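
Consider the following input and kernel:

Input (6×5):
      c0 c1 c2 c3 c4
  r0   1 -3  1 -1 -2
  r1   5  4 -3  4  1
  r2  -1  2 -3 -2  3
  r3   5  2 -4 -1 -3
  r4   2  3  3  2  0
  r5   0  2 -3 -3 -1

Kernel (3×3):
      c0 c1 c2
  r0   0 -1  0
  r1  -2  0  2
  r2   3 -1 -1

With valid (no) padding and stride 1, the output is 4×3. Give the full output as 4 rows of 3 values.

-15 10 -1
9 6 0
-20 1 11
1 14 -10

Output[0,0]: The receptive field on the input at this output position is [1 -3 1 / 5 4 -3 / -1 2 -3]. Elementwise product with the kernel and sum: -3·-1 + 5·-2 + -3·2 + -1·3 + 2·-1 + -3·-1.
Output[0,1]: The receptive field on the input at this output position is [-3 1 -1 / 4 -3 4 / 2 -3 -2]. Elementwise product with the kernel and sum: 1·-1 + 4·-2 + 4·2 + 2·3 + -3·-1 + -2·-1.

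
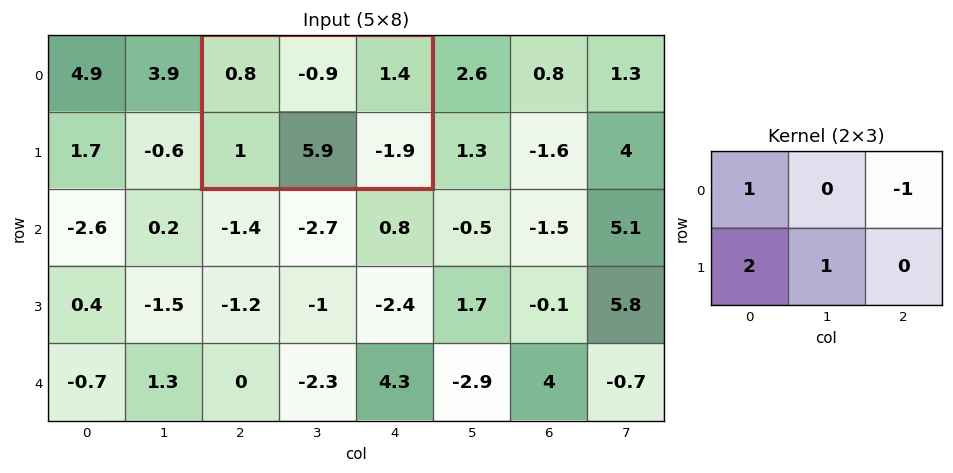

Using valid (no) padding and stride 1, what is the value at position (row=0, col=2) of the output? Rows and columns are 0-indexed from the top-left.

The receptive field on the input at this output position is [0.8 -0.9 1.4 / 1 5.9 -1.9]. Elementwise product with the kernel and sum: 0.8·1 + 1.4·-1 + 1·2 + 5.9·1.

7.3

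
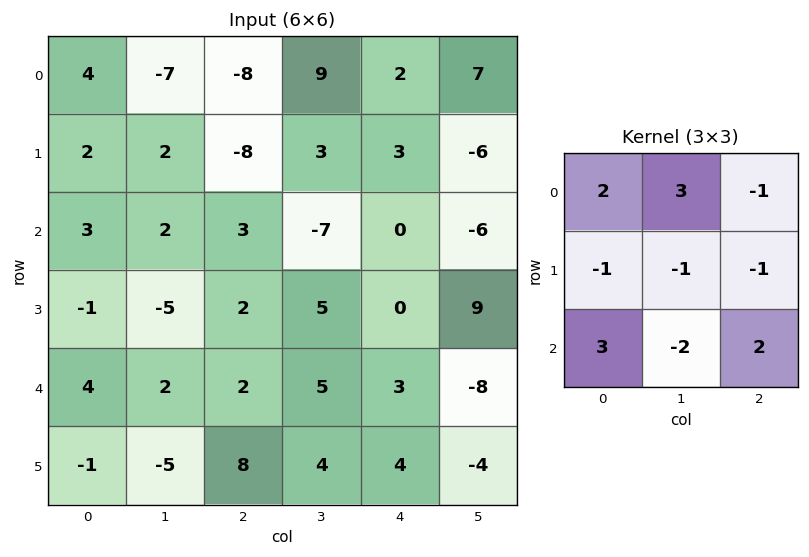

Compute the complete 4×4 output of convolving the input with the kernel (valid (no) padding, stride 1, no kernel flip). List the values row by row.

10 -58 34 -16
21 -30 -10 67
25 30 -20 -29
-4 -41 33 -3

Output[0,0]: The receptive field on the input at this output position is [4 -7 -8 / 2 2 -8 / 3 2 3]. Elementwise product with the kernel and sum: 4·2 + -7·3 + -8·-1 + 2·-1 + 2·-1 + -8·-1 + 3·3 + 2·-2 + 3·2.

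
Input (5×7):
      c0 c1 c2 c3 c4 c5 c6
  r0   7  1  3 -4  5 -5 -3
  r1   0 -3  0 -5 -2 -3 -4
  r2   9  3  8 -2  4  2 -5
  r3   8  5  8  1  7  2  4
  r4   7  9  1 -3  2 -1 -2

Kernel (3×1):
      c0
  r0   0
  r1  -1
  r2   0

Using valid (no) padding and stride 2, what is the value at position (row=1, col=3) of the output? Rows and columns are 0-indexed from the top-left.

The receptive field on the input at this output position is [-5 / 4 / -2]. Elementwise product with the kernel and sum: 4·-1.

-4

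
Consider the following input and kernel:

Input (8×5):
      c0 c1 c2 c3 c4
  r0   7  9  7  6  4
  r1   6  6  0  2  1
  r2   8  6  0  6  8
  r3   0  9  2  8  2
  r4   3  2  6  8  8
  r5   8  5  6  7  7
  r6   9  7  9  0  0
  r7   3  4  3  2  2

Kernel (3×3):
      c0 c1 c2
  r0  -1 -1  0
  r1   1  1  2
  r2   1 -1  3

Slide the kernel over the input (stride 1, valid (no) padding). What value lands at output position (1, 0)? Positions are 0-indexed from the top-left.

The receptive field on the input at this output position is [6 6 0 / 8 6 0 / 0 9 2]. Elementwise product with the kernel and sum: 6·-1 + 6·-1 + 8·1 + 6·1 + 0·2 + 0·1 + 9·-1 + 2·3.

-1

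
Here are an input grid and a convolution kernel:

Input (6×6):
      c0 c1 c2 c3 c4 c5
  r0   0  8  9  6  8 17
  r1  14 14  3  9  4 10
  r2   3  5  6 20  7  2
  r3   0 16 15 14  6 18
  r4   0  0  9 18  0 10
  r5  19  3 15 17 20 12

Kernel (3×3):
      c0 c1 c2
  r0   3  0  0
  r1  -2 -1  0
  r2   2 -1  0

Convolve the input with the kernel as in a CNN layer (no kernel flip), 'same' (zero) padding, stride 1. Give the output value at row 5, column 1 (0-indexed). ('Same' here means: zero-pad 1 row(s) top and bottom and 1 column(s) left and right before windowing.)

The receptive field on the zero-padded input at this output position is [0 0 9 / 19 3 15 / 0 0 0]. Elementwise product with the kernel and sum: 0·3 + 19·-2 + 3·-1 + 0·2 + 0·-1.

-41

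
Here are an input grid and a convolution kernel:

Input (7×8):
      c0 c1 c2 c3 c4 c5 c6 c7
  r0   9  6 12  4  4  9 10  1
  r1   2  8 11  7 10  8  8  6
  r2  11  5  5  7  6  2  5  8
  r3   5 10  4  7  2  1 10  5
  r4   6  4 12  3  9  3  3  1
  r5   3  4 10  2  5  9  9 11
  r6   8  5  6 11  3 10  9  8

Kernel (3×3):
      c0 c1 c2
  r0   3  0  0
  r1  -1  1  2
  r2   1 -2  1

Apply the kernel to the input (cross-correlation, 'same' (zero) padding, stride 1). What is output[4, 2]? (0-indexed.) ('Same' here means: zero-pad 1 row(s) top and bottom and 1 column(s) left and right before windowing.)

The receptive field on the zero-padded input at this output position is [10 4 7 / 4 12 3 / 4 10 2]. Elementwise product with the kernel and sum: 10·3 + 4·-1 + 12·1 + 3·2 + 4·1 + 10·-2 + 2·1.

30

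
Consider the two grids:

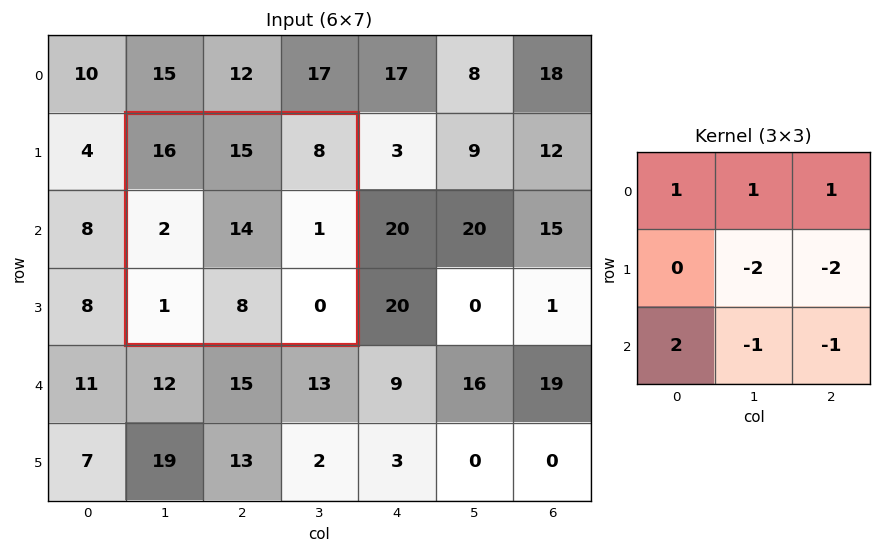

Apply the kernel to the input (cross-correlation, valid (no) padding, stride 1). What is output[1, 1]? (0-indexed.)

The receptive field on the input at this output position is [16 15 8 / 2 14 1 / 1 8 0]. Elementwise product with the kernel and sum: 16·1 + 15·1 + 8·1 + 14·-2 + 1·-2 + 1·2 + 8·-1 + 0·-1.

3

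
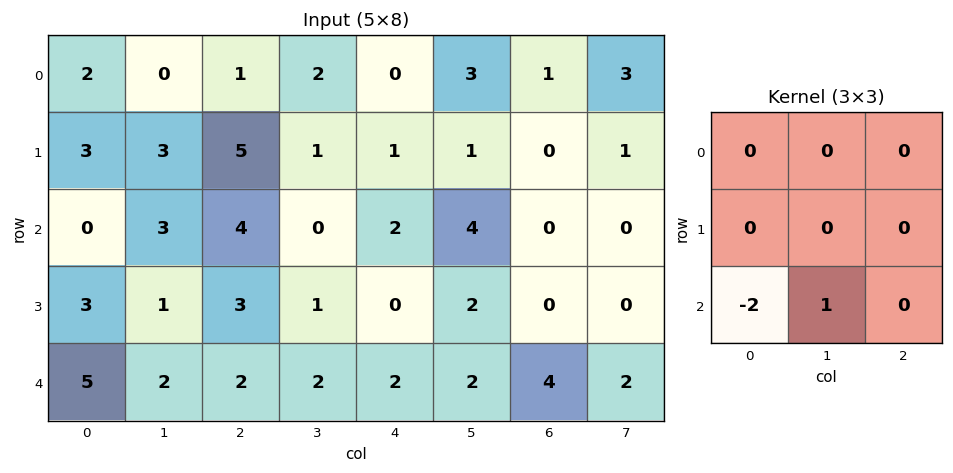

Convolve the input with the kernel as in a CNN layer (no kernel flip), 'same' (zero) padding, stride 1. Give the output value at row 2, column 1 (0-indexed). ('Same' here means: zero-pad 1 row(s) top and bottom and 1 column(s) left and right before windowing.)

-5

The receptive field on the zero-padded input at this output position is [3 3 5 / 0 3 4 / 3 1 3]. Elementwise product with the kernel and sum: 3·-2 + 1·1.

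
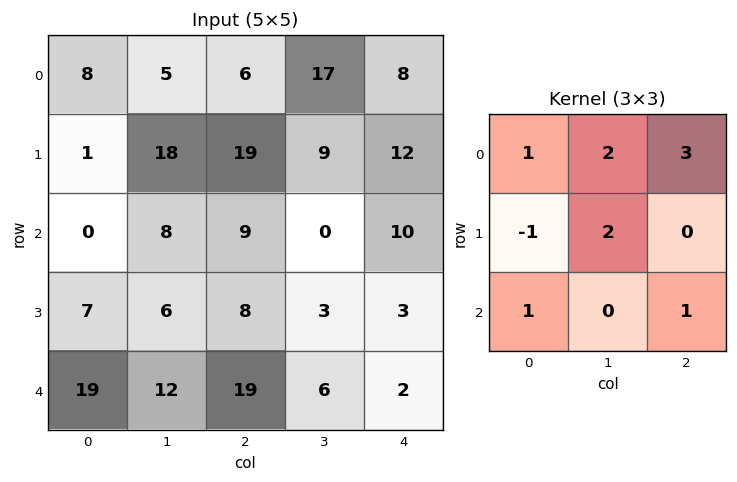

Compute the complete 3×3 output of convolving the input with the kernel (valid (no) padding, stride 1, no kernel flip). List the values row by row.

Output[0,0]: The receptive field on the input at this output position is [8 5 6 / 1 18 19 / 0 8 9]. Elementwise product with the kernel and sum: 8·1 + 5·2 + 6·3 + 1·-1 + 18·2 + 0·1 + 9·1.

80 96 82
125 102 75
86 54 58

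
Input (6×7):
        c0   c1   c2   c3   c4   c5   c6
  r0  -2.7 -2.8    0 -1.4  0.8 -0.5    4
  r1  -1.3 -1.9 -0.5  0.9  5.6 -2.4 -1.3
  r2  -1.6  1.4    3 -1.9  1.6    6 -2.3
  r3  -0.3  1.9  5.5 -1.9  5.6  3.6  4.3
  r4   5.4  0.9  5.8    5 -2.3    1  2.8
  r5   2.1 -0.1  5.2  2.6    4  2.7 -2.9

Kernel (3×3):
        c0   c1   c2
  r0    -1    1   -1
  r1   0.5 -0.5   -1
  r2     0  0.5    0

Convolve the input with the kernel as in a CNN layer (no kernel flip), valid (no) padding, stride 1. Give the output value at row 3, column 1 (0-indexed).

0.65

The receptive field on the input at this output position is [1.9 5.5 -1.9 / 0.9 5.8 5 / -0.1 5.2 2.6]. Elementwise product with the kernel and sum: 1.9·-1 + 5.5·1 + -1.9·-1 + 0.9·0.5 + 5.8·-0.5 + 5·-1 + 5.2·0.5.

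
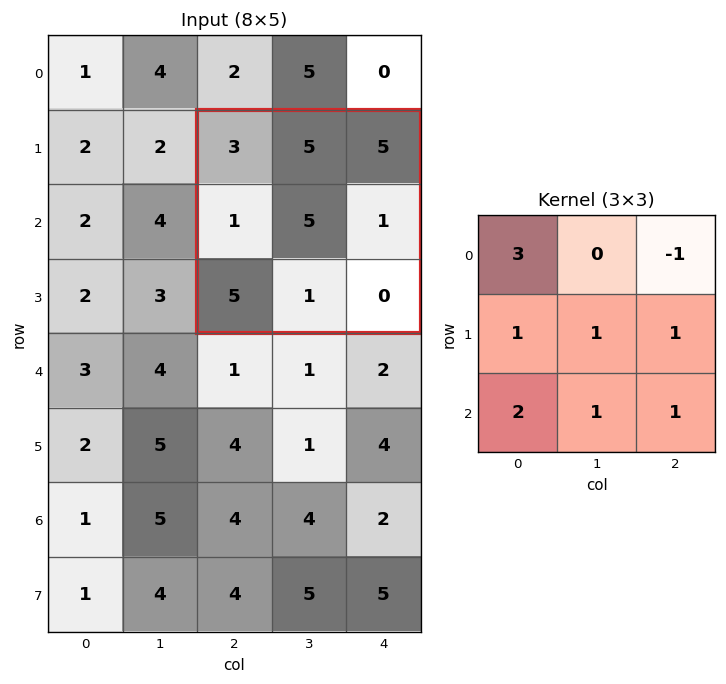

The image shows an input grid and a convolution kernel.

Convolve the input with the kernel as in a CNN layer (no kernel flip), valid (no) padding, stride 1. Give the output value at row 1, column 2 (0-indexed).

The receptive field on the input at this output position is [3 5 5 / 1 5 1 / 5 1 0]. Elementwise product with the kernel and sum: 3·3 + 5·-1 + 1·1 + 5·1 + 1·1 + 5·2 + 1·1 + 0·1.

22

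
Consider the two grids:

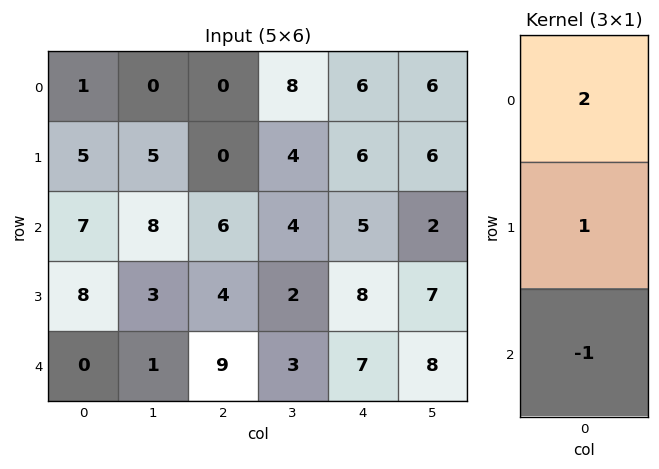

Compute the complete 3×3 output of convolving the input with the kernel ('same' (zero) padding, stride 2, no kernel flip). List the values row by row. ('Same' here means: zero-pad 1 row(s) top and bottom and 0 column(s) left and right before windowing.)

Output[0,0]: The receptive field on the zero-padded input at this output position is [0 / 1 / 5]. Elementwise product with the kernel and sum: 0·2 + 1·1 + 5·-1.
Output[0,1]: The receptive field on the zero-padded input at this output position is [0 / 0 / 0]. Elementwise product with the kernel and sum: 0·2 + 0·1 + 0·-1.

-4 0 0
9 2 9
16 17 23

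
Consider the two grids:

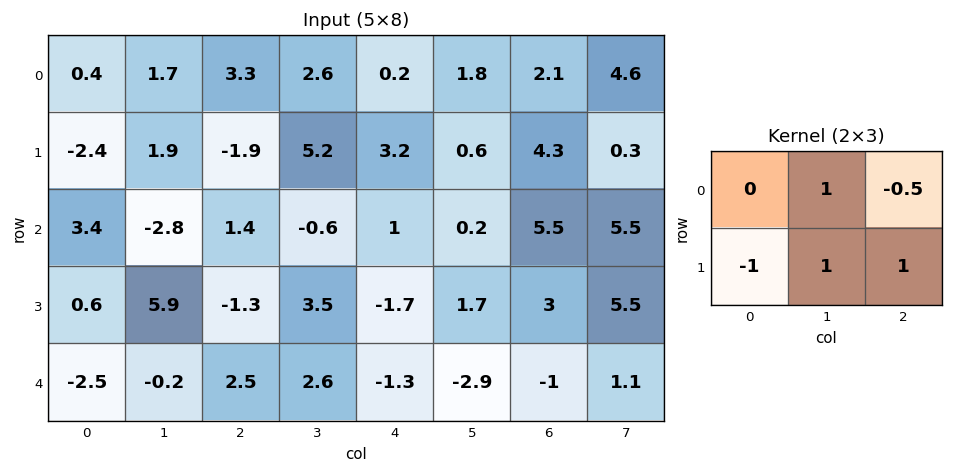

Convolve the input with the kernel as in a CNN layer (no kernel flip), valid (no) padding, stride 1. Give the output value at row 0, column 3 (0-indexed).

-2.1

The receptive field on the input at this output position is [2.6 0.2 1.8 / 5.2 3.2 0.6]. Elementwise product with the kernel and sum: 0.2·1 + 1.8·-0.5 + 5.2·-1 + 3.2·1 + 0.6·1.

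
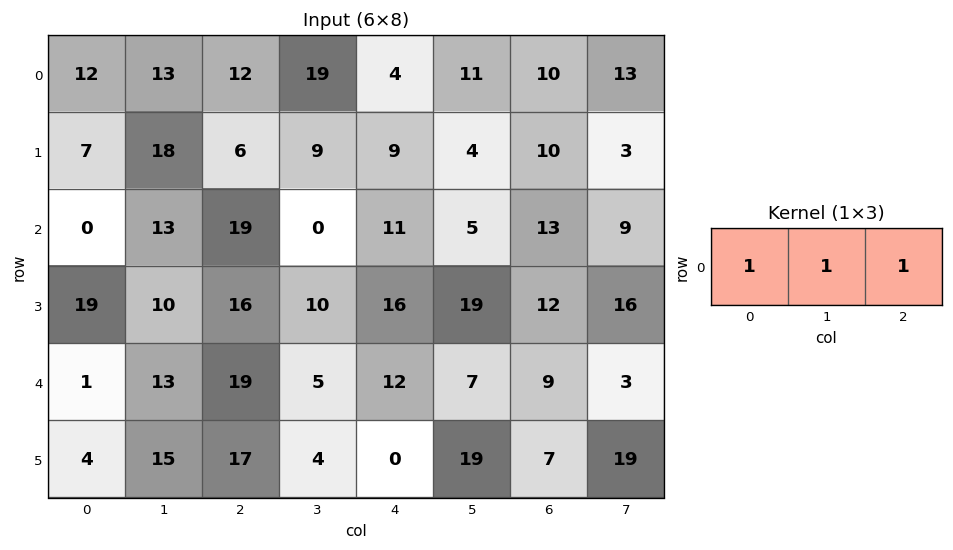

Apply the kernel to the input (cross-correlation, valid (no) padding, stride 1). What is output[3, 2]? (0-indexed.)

The receptive field on the input at this output position is [16 10 16]. Elementwise product with the kernel and sum: 16·1 + 10·1 + 16·1.

42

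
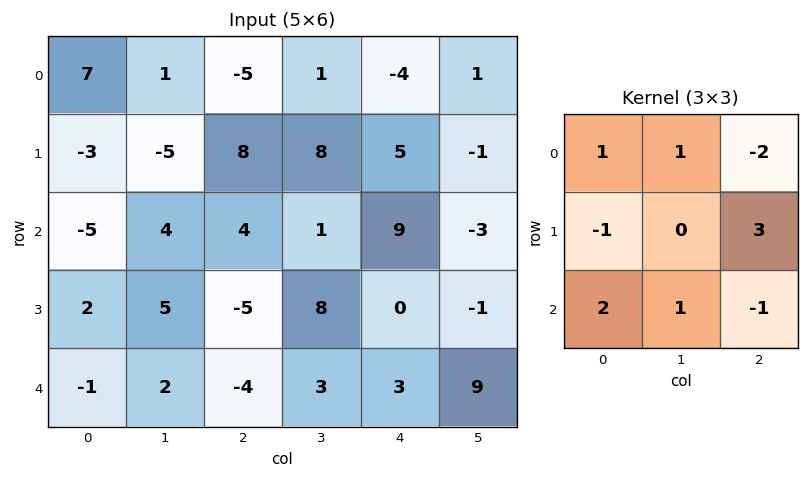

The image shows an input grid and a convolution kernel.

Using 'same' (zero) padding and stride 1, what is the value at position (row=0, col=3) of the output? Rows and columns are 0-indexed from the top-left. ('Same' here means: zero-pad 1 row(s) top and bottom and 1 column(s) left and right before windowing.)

The receptive field on the zero-padded input at this output position is [0 0 0 / -5 1 -4 / 8 8 5]. Elementwise product with the kernel and sum: 0·1 + 0·1 + 0·-2 + -5·-1 + -4·3 + 8·2 + 8·1 + 5·-1.

12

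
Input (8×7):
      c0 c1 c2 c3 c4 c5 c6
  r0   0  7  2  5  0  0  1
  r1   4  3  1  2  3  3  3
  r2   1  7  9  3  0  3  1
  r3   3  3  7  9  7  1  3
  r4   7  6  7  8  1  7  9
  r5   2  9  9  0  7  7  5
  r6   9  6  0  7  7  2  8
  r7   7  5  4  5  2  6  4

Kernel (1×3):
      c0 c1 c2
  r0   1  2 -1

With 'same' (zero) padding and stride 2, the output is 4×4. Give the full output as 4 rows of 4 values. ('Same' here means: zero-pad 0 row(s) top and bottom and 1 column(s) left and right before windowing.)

Output[0,0]: The receptive field on the zero-padded input at this output position is [0 0 7]. Elementwise product with the kernel and sum: 0·1 + 0·2 + 7·-1.

-7 6 5 2
-5 22 0 5
8 12 3 25
12 -1 19 18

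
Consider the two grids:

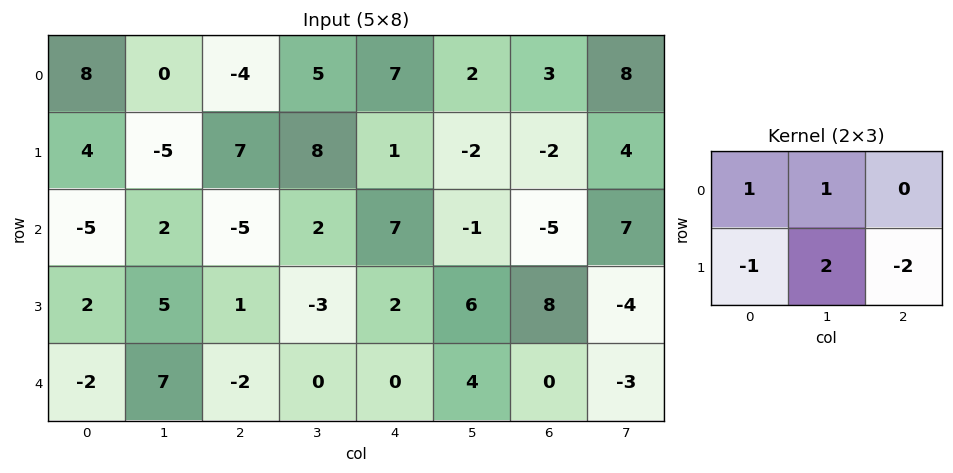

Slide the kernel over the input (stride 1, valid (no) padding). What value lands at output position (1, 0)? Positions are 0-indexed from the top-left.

18

The receptive field on the input at this output position is [4 -5 7 / -5 2 -5]. Elementwise product with the kernel and sum: 4·1 + -5·1 + -5·-1 + 2·2 + -5·-2.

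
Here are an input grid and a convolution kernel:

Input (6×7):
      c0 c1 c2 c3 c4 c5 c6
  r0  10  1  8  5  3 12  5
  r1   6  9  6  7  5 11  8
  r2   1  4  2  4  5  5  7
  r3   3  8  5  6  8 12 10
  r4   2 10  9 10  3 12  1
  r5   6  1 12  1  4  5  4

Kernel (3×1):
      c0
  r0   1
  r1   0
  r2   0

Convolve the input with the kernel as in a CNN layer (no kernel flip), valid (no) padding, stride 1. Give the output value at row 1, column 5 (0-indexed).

The receptive field on the input at this output position is [11 / 5 / 12]. Elementwise product with the kernel and sum: 11·1.

11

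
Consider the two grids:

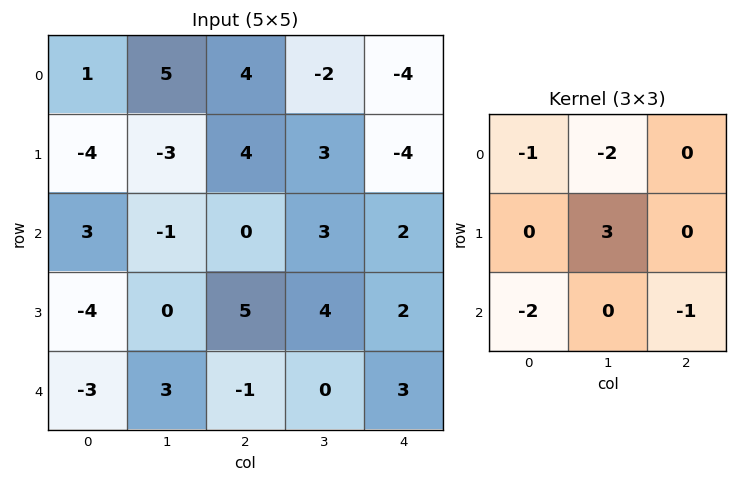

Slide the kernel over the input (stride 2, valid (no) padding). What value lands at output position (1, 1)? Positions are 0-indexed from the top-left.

5

The receptive field on the input at this output position is [0 3 2 / 5 4 2 / -1 0 3]. Elementwise product with the kernel and sum: 0·-1 + 3·-2 + 4·3 + -1·-2 + 3·-1.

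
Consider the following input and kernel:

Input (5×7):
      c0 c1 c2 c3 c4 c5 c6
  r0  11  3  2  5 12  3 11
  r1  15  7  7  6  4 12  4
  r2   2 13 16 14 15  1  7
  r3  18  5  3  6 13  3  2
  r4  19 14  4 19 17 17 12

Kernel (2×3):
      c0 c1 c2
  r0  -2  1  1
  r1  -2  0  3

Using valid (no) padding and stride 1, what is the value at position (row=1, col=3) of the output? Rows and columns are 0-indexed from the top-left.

The receptive field on the input at this output position is [6 4 12 / 14 15 1]. Elementwise product with the kernel and sum: 6·-2 + 4·1 + 12·1 + 14·-2 + 1·3.

-21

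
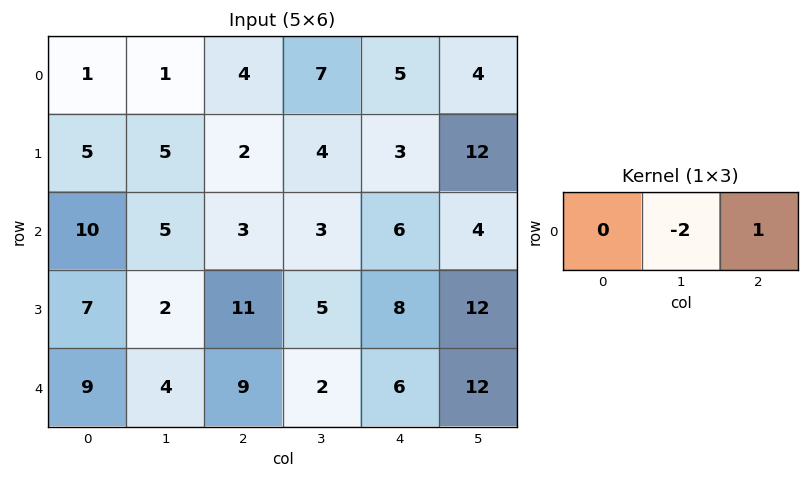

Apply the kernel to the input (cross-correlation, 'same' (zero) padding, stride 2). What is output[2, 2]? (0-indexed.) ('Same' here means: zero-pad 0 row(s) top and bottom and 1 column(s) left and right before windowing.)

The receptive field on the zero-padded input at this output position is [2 6 12]. Elementwise product with the kernel and sum: 6·-2 + 12·1.

0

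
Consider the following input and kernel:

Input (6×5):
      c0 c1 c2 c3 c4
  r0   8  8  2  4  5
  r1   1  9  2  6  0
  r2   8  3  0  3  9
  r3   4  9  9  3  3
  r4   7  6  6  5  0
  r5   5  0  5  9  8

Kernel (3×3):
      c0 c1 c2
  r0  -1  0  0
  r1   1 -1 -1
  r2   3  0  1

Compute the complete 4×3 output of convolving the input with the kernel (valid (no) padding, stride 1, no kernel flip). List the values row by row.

Output[0,0]: The receptive field on the input at this output position is [8 8 2 / 1 9 2 / 8 3 0]. Elementwise product with the kernel and sum: 8·-1 + 1·1 + 9·-1 + 2·-1 + 8·3 + 0·1.

6 5 3
25 21 16
5 17 21
11 -5 15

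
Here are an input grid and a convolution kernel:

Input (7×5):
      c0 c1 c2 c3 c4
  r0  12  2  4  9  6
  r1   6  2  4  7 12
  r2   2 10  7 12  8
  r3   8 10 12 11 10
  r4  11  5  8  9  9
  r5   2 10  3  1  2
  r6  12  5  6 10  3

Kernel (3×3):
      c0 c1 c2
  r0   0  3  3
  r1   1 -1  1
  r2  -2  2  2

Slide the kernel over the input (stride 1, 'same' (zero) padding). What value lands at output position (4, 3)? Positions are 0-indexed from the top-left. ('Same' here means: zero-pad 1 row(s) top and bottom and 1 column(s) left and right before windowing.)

71

The receptive field on the zero-padded input at this output position is [12 11 10 / 8 9 9 / 3 1 2]. Elementwise product with the kernel and sum: 11·3 + 10·3 + 8·1 + 9·-1 + 9·1 + 3·-2 + 1·2 + 2·2.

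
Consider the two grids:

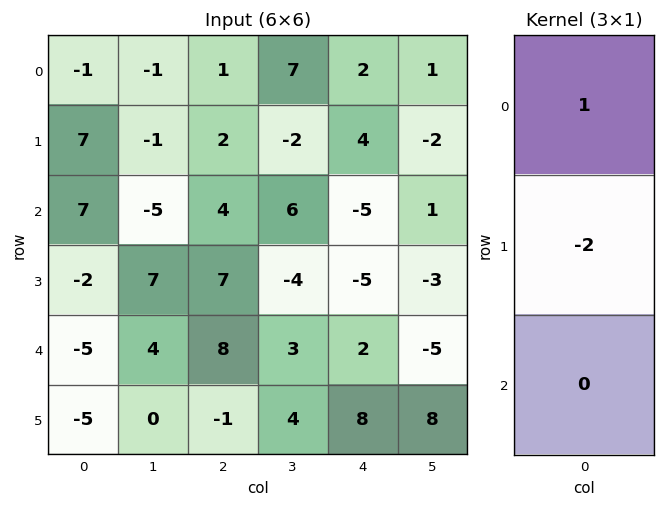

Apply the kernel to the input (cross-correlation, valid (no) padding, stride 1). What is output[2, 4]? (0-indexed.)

The receptive field on the input at this output position is [-5 / -5 / 2]. Elementwise product with the kernel and sum: -5·1 + -5·-2.

5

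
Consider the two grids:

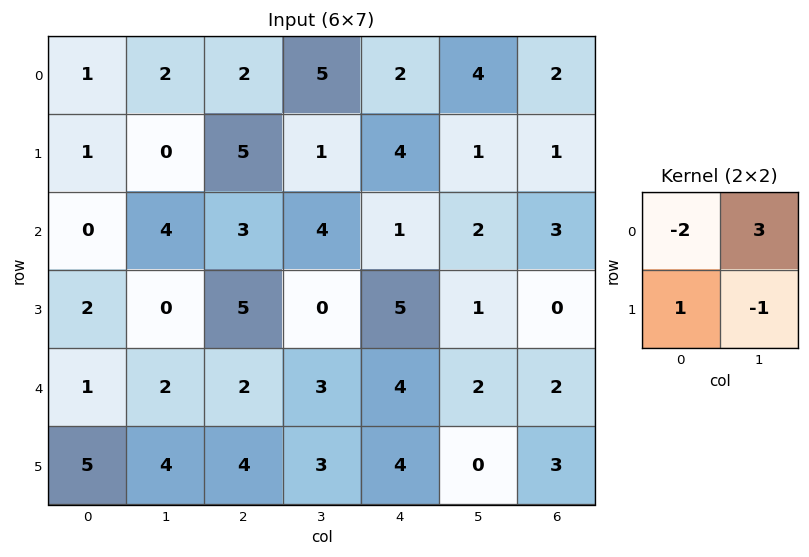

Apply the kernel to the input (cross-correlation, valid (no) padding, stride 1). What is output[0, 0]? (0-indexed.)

The receptive field on the input at this output position is [1 2 / 1 0]. Elementwise product with the kernel and sum: 1·-2 + 2·3 + 1·1 + 0·-1.

5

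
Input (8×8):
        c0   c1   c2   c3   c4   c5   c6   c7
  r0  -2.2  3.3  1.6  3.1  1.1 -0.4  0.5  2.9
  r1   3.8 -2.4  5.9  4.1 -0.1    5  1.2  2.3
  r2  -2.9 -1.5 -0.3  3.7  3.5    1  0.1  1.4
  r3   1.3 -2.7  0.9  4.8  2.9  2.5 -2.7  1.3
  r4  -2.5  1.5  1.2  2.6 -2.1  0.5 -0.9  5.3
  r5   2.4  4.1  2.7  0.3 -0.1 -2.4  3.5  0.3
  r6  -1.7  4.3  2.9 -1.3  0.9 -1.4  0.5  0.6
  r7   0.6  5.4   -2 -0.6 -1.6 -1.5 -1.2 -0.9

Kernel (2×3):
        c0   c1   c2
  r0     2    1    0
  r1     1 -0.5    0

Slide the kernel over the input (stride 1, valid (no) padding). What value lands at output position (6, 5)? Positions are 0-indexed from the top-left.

The receptive field on the input at this output position is [-1.4 0.5 0.6 / -1.5 -1.2 -0.9]. Elementwise product with the kernel and sum: -1.4·2 + 0.5·1 + -1.5·1 + -1.2·-0.5.

-3.2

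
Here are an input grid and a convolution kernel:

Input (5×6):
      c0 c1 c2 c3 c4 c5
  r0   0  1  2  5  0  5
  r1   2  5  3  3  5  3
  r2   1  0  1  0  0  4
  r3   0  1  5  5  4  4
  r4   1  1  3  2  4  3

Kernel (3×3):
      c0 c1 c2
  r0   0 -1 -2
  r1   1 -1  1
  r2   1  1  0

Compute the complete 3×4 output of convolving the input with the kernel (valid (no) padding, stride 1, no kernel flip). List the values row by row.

-4 -6 1 -9
-8 -4 -2 2
4 4 9 3

Output[0,0]: The receptive field on the input at this output position is [0 1 2 / 2 5 3 / 1 0 1]. Elementwise product with the kernel and sum: 1·-1 + 2·-2 + 2·1 + 5·-1 + 3·1 + 1·1 + 0·1.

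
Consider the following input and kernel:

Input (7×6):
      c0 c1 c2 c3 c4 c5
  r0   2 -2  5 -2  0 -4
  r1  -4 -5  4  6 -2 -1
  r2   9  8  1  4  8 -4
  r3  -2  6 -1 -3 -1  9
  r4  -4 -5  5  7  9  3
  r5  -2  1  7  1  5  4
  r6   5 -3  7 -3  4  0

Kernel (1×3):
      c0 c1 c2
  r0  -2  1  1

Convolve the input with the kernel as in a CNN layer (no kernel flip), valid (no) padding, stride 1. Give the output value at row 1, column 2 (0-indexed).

The receptive field on the input at this output position is [4 6 -2]. Elementwise product with the kernel and sum: 4·-2 + 6·1 + -2·1.

-4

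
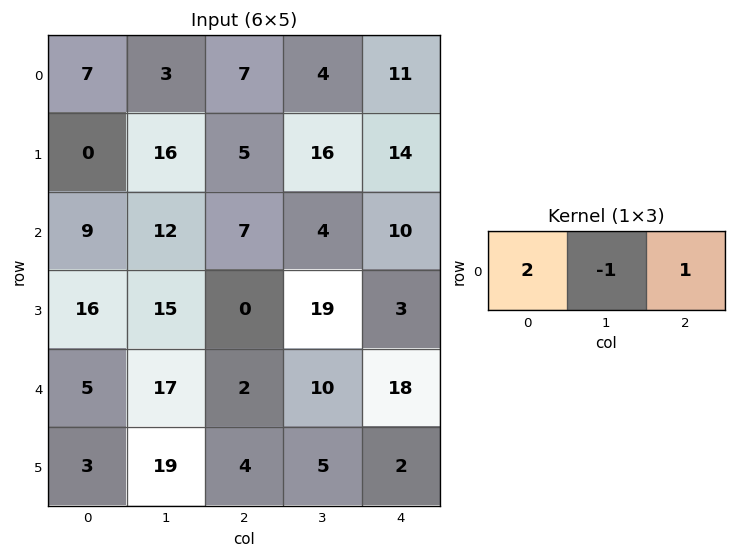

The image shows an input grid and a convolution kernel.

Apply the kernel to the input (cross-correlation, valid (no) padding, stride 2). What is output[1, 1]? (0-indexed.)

20

The receptive field on the input at this output position is [7 4 10]. Elementwise product with the kernel and sum: 7·2 + 4·-1 + 10·1.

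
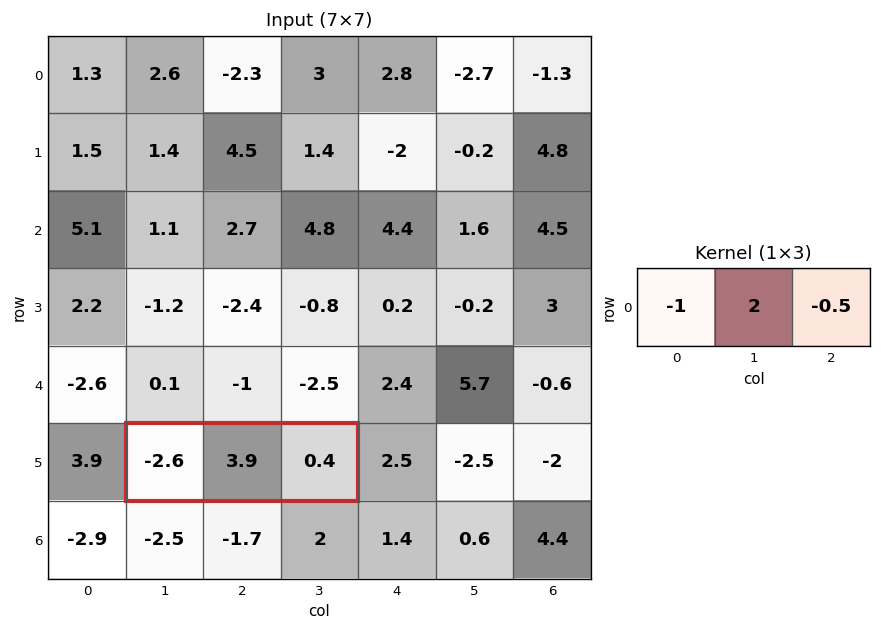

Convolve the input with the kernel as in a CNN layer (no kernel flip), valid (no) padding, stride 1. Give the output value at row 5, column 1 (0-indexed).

The receptive field on the input at this output position is [-2.6 3.9 0.4]. Elementwise product with the kernel and sum: -2.6·-1 + 3.9·2 + 0.4·-0.5.

10.2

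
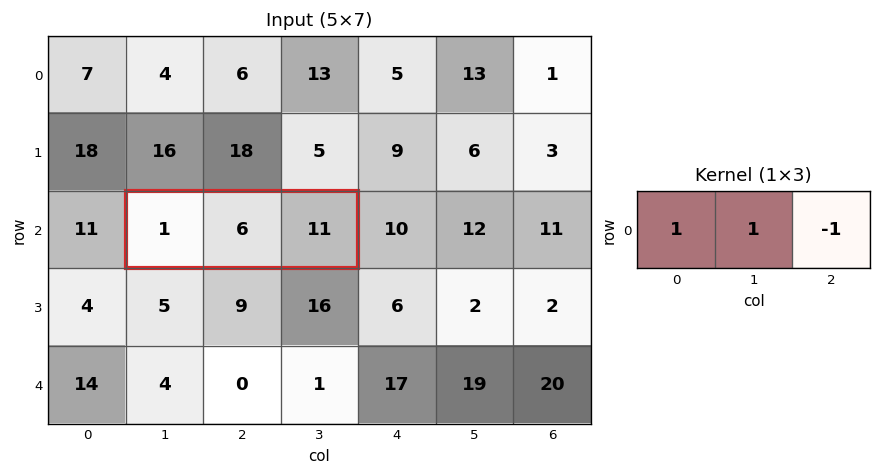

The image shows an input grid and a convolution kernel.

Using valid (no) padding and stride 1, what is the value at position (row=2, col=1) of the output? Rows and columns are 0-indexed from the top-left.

-4

The receptive field on the input at this output position is [1 6 11]. Elementwise product with the kernel and sum: 1·1 + 6·1 + 11·-1.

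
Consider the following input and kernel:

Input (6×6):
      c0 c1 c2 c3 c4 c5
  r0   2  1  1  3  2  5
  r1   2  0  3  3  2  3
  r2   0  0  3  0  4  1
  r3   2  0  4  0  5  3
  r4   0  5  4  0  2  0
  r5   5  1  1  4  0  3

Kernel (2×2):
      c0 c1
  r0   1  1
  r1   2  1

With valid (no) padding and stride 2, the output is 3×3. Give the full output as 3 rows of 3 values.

7 13 14
4 11 18
16 10 5

Output[0,0]: The receptive field on the input at this output position is [2 1 / 2 0]. Elementwise product with the kernel and sum: 2·1 + 1·1 + 2·2 + 0·1.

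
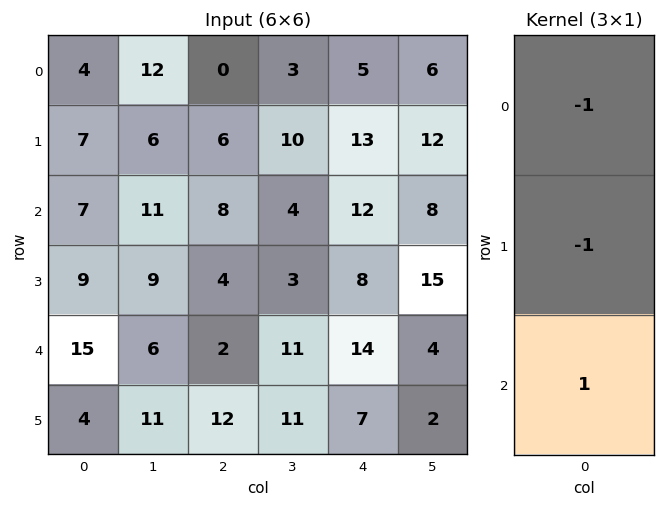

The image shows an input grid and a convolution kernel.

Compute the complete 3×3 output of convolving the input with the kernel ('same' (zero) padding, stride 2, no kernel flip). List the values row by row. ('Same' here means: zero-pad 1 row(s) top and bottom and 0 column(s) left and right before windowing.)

3 6 8
-5 -10 -17
-20 6 -15

Output[0,0]: The receptive field on the zero-padded input at this output position is [0 / 4 / 7]. Elementwise product with the kernel and sum: 0·-1 + 4·-1 + 7·1.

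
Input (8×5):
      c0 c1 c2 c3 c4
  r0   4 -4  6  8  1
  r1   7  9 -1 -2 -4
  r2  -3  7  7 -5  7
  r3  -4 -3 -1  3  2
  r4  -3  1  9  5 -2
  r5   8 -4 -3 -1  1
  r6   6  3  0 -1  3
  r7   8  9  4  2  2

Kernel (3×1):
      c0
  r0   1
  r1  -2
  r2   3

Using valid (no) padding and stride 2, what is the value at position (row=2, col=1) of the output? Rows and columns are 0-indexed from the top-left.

15

The receptive field on the input at this output position is [9 / -3 / 0]. Elementwise product with the kernel and sum: 9·1 + -3·-2 + 0·3.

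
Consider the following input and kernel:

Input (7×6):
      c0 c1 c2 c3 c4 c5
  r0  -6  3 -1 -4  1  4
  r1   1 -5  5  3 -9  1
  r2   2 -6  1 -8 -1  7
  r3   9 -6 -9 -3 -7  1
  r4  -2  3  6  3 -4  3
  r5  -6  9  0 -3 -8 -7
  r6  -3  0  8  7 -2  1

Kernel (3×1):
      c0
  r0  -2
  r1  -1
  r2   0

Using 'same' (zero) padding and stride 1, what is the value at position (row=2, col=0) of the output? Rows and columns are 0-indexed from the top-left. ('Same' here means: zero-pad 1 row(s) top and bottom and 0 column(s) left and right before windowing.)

-4

The receptive field on the zero-padded input at this output position is [1 / 2 / 9]. Elementwise product with the kernel and sum: 1·-2 + 2·-1.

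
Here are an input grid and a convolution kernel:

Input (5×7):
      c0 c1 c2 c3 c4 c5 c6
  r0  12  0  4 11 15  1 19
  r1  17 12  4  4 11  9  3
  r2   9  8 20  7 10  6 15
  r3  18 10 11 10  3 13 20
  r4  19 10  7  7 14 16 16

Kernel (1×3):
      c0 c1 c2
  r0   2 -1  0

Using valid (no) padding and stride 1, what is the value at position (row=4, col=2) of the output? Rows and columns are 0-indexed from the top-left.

The receptive field on the input at this output position is [7 7 14]. Elementwise product with the kernel and sum: 7·2 + 7·-1.

7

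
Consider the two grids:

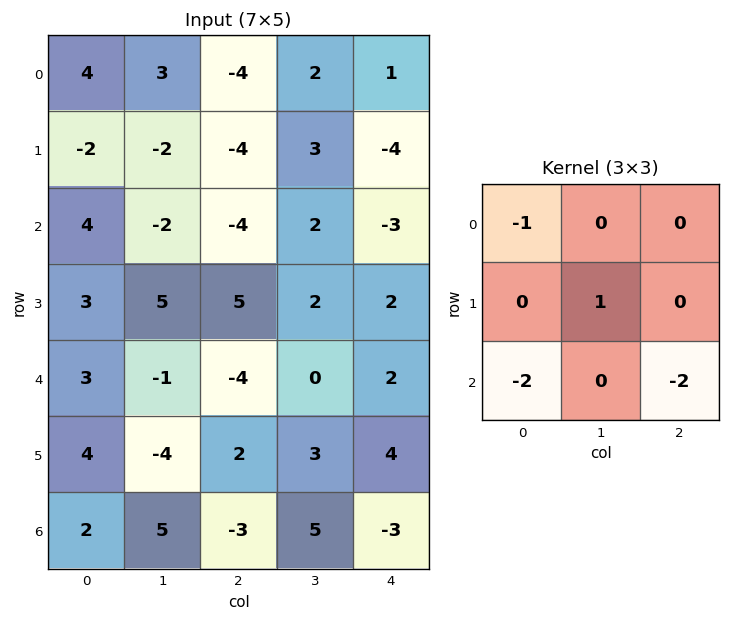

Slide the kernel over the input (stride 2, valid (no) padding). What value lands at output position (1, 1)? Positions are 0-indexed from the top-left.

10

The receptive field on the input at this output position is [-4 2 -3 / 5 2 2 / -4 0 2]. Elementwise product with the kernel and sum: -4·-1 + 2·1 + -4·-2 + 2·-2.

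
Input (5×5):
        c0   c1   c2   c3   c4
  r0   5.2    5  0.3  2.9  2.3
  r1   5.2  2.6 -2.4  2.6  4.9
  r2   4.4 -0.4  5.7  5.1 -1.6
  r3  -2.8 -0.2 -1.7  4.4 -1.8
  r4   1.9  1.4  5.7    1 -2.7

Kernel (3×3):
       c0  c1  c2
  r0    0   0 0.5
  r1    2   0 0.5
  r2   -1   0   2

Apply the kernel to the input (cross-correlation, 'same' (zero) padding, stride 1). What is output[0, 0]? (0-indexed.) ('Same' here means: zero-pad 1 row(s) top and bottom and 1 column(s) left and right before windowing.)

7.7

The receptive field on the zero-padded input at this output position is [0 0 0 / 0 5.2 5 / 0 5.2 2.6]. Elementwise product with the kernel and sum: 0·0.5 + 0·2 + 5·0.5 + 0·-1 + 2.6·2.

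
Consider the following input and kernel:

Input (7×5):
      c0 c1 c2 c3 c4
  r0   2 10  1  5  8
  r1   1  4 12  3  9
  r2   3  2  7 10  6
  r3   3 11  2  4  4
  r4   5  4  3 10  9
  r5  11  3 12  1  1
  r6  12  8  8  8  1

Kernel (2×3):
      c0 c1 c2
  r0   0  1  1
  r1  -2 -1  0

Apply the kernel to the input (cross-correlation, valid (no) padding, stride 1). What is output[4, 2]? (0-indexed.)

The receptive field on the input at this output position is [3 10 9 / 12 1 1]. Elementwise product with the kernel and sum: 10·1 + 9·1 + 12·-2 + 1·-1.

-6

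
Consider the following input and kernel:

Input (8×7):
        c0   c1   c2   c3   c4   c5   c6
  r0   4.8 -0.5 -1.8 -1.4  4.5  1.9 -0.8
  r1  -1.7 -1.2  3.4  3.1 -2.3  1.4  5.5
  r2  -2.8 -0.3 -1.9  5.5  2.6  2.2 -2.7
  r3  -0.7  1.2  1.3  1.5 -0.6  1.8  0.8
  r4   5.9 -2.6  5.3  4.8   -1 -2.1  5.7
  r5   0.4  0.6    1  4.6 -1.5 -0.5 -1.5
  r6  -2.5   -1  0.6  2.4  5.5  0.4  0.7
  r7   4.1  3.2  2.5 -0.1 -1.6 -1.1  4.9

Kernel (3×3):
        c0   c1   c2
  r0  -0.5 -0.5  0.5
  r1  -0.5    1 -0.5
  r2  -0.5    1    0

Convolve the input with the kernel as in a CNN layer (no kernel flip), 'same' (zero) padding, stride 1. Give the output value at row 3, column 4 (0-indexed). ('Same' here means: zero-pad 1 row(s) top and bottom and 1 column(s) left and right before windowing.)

-8.6

The receptive field on the zero-padded input at this output position is [5.5 2.6 2.2 / 1.5 -0.6 1.8 / 4.8 -1 -2.1]. Elementwise product with the kernel and sum: 5.5·-0.5 + 2.6·-0.5 + 2.2·0.5 + 1.5·-0.5 + -0.6·1 + 1.8·-0.5 + 4.8·-0.5 + -1·1.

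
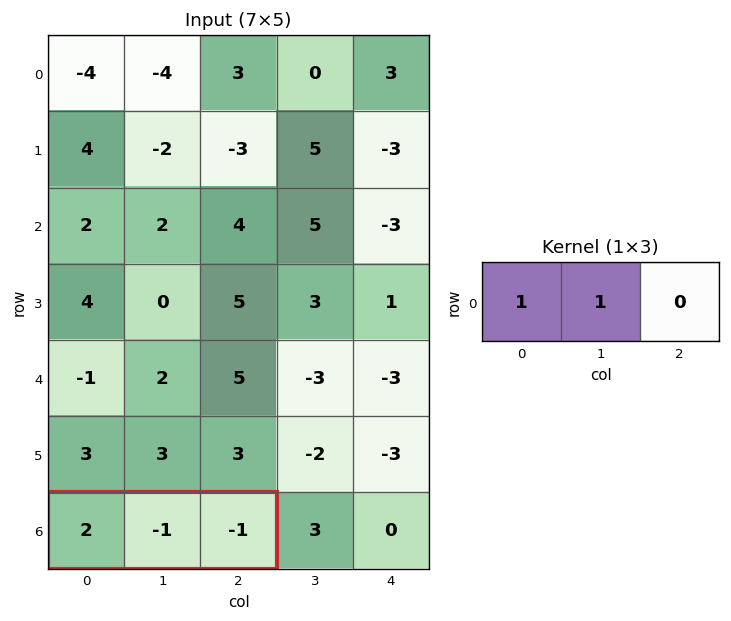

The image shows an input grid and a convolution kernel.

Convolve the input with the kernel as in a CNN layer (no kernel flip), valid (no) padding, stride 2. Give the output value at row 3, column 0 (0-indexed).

The receptive field on the input at this output position is [2 -1 -1]. Elementwise product with the kernel and sum: 2·1 + -1·1.

1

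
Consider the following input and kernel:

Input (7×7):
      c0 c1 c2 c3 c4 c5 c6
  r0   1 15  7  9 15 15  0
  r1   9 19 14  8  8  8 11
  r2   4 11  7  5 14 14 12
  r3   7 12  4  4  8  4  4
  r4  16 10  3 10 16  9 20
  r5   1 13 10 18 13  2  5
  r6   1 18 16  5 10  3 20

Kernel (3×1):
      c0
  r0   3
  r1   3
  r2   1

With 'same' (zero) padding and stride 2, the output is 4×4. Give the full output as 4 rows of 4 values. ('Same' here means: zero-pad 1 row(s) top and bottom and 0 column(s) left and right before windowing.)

Output[0,0]: The receptive field on the zero-padded input at this output position is [0 / 1 / 9]. Elementwise product with the kernel and sum: 0·3 + 1·3 + 9·1.
Output[0,1]: The receptive field on the zero-padded input at this output position is [0 / 7 / 14]. Elementwise product with the kernel and sum: 0·3 + 7·3 + 14·1.

12 35 53 11
46 67 74 73
70 31 85 77
6 78 69 75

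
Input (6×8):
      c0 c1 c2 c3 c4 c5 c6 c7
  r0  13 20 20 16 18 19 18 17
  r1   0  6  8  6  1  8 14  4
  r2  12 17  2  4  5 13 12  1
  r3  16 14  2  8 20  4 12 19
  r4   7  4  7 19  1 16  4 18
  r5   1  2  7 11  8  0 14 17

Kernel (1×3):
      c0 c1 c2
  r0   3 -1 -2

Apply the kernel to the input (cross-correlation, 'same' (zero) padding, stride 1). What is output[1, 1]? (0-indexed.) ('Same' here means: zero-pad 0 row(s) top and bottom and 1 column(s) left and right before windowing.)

-22

The receptive field on the zero-padded input at this output position is [0 6 8]. Elementwise product with the kernel and sum: 0·3 + 6·-1 + 8·-2.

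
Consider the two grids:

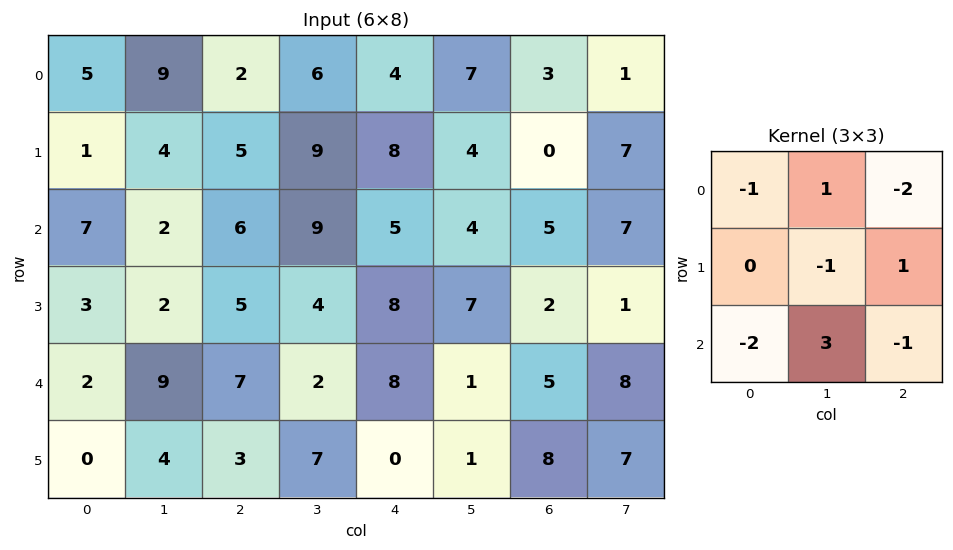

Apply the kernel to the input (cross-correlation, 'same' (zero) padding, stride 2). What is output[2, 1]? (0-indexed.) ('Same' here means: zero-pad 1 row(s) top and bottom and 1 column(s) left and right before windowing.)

-16

The receptive field on the zero-padded input at this output position is [2 5 4 / 9 7 2 / 4 3 7]. Elementwise product with the kernel and sum: 2·-1 + 5·1 + 4·-2 + 7·-1 + 2·1 + 4·-2 + 3·3 + 7·-1.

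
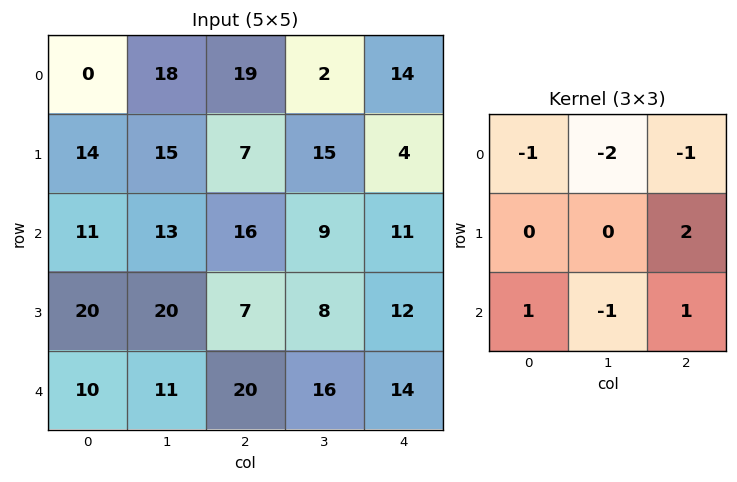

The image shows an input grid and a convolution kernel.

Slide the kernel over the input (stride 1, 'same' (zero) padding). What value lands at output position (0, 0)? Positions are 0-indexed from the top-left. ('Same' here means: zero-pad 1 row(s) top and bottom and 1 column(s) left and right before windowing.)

37

The receptive field on the zero-padded input at this output position is [0 0 0 / 0 0 18 / 0 14 15]. Elementwise product with the kernel and sum: 0·-1 + 0·-2 + 0·-1 + 18·2 + 0·1 + 14·-1 + 15·1.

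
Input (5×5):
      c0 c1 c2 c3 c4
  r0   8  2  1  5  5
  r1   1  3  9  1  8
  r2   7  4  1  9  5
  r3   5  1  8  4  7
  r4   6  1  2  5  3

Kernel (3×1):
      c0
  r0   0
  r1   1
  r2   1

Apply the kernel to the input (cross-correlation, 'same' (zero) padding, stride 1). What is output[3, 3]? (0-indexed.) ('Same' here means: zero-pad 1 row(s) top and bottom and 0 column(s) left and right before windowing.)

9

The receptive field on the zero-padded input at this output position is [9 / 4 / 5]. Elementwise product with the kernel and sum: 4·1 + 5·1.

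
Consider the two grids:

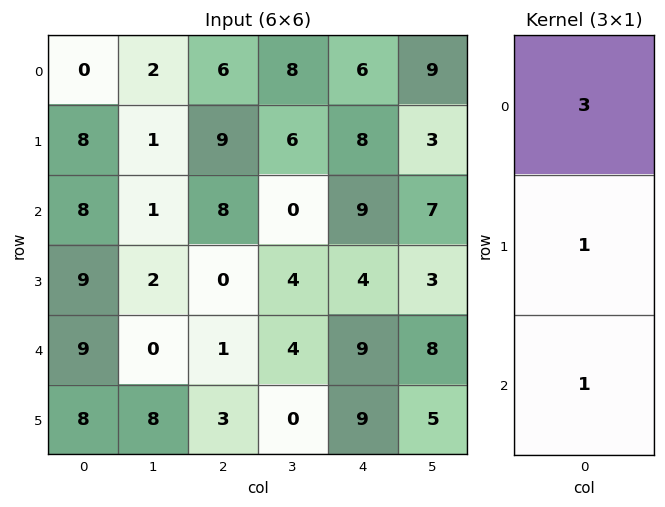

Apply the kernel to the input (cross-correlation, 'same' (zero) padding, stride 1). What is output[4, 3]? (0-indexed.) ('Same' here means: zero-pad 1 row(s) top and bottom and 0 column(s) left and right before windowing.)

The receptive field on the zero-padded input at this output position is [4 / 4 / 0]. Elementwise product with the kernel and sum: 4·3 + 4·1 + 0·1.

16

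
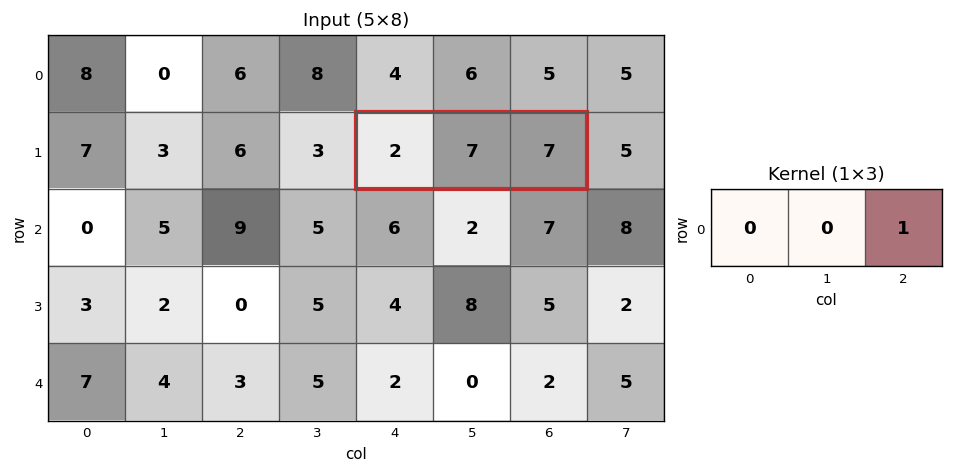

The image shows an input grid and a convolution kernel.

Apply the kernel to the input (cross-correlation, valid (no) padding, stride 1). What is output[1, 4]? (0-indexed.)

7

The receptive field on the input at this output position is [2 7 7]. Elementwise product with the kernel and sum: 7·1.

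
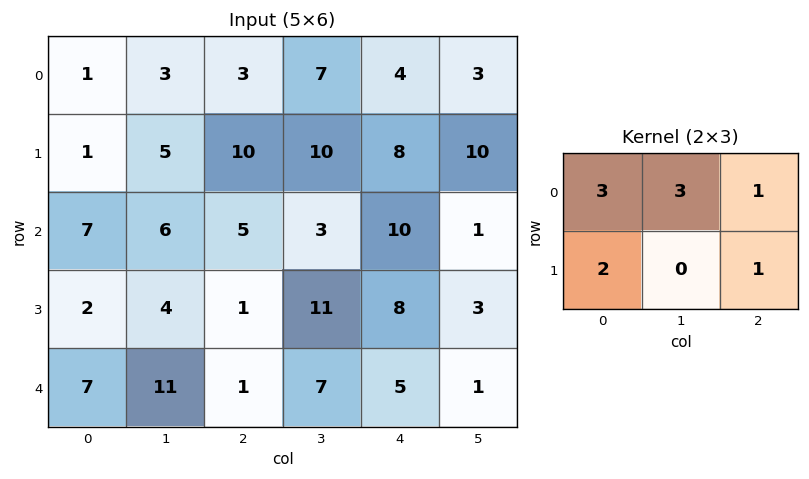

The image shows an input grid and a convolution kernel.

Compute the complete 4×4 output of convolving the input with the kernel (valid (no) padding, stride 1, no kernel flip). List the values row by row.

27 45 62 66
47 70 88 71
49 55 44 65
34 55 51 75

Output[0,0]: The receptive field on the input at this output position is [1 3 3 / 1 5 10]. Elementwise product with the kernel and sum: 1·3 + 3·3 + 3·1 + 1·2 + 10·1.
Output[0,1]: The receptive field on the input at this output position is [3 3 7 / 5 10 10]. Elementwise product with the kernel and sum: 3·3 + 3·3 + 7·1 + 5·2 + 10·1.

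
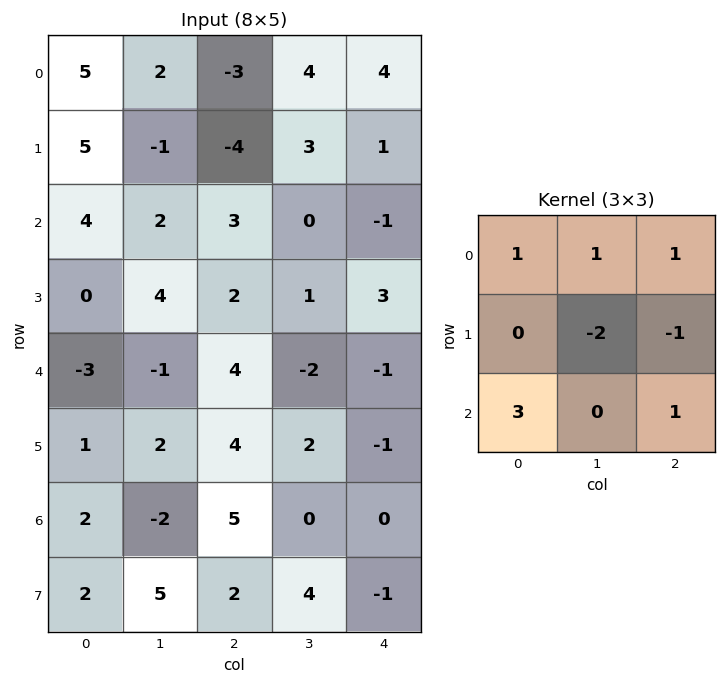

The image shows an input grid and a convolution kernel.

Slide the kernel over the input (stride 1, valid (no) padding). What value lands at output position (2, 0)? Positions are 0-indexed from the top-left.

-6

The receptive field on the input at this output position is [4 2 3 / 0 4 2 / -3 -1 4]. Elementwise product with the kernel and sum: 4·1 + 2·1 + 3·1 + 4·-2 + 2·-1 + -3·3 + 4·1.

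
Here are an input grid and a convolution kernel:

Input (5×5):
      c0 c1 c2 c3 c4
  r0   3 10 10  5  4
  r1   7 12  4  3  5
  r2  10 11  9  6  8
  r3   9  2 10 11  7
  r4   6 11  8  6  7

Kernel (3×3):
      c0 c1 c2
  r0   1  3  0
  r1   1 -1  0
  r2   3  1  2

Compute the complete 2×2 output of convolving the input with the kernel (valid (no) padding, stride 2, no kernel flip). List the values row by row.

87 75
95 70

Output[0,0]: The receptive field on the input at this output position is [3 10 10 / 7 12 4 / 10 11 9]. Elementwise product with the kernel and sum: 3·1 + 10·3 + 7·1 + 12·-1 + 10·3 + 11·1 + 9·2.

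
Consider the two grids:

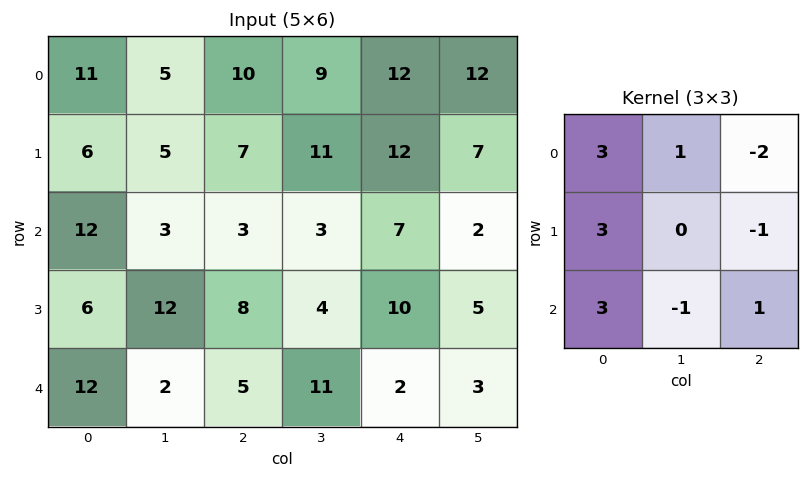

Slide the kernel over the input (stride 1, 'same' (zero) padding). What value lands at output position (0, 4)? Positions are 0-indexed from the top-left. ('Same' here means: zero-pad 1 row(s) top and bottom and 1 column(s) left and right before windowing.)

43

The receptive field on the zero-padded input at this output position is [0 0 0 / 9 12 12 / 11 12 7]. Elementwise product with the kernel and sum: 0·3 + 0·1 + 0·-2 + 9·3 + 12·-1 + 11·3 + 12·-1 + 7·1.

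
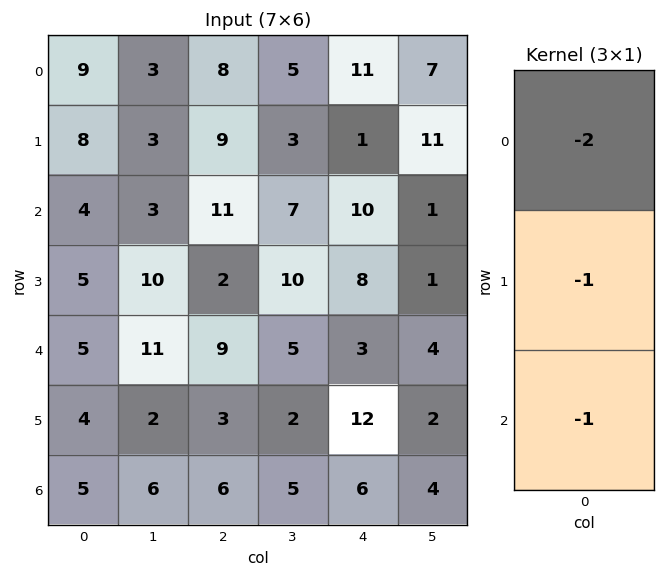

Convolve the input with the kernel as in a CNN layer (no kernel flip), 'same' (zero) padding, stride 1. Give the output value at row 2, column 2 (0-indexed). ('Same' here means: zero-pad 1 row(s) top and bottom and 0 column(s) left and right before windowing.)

-31

The receptive field on the zero-padded input at this output position is [9 / 11 / 2]. Elementwise product with the kernel and sum: 9·-2 + 11·-1 + 2·-1.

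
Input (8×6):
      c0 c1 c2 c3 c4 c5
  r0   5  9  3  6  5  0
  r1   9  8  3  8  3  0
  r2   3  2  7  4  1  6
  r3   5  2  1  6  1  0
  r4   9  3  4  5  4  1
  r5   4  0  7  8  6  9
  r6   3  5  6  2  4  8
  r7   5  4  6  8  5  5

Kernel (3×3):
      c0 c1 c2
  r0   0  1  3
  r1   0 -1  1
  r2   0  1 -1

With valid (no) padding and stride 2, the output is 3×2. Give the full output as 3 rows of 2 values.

8 19
21 3
21 13

Output[0,0]: The receptive field on the input at this output position is [5 9 3 / 9 8 3 / 3 2 7]. Elementwise product with the kernel and sum: 9·1 + 3·3 + 8·-1 + 3·1 + 2·1 + 7·-1.
Output[0,1]: The receptive field on the input at this output position is [3 6 5 / 3 8 3 / 7 4 1]. Elementwise product with the kernel and sum: 6·1 + 5·3 + 8·-1 + 3·1 + 4·1 + 1·-1.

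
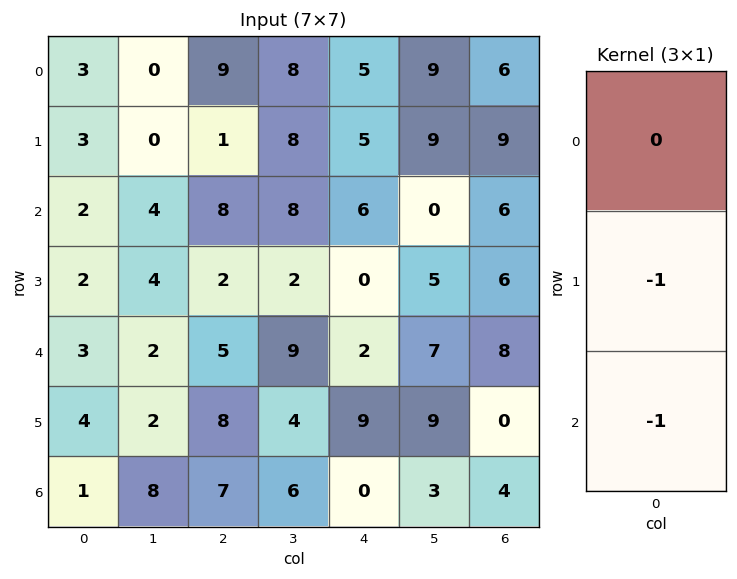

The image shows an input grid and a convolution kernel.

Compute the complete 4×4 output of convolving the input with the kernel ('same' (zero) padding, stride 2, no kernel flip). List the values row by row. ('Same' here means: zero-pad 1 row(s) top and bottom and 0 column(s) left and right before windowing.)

-6 -10 -10 -15
-4 -10 -6 -12
-7 -13 -11 -8
-1 -7 0 -4

Output[0,0]: The receptive field on the zero-padded input at this output position is [0 / 3 / 3]. Elementwise product with the kernel and sum: 3·-1 + 3·-1.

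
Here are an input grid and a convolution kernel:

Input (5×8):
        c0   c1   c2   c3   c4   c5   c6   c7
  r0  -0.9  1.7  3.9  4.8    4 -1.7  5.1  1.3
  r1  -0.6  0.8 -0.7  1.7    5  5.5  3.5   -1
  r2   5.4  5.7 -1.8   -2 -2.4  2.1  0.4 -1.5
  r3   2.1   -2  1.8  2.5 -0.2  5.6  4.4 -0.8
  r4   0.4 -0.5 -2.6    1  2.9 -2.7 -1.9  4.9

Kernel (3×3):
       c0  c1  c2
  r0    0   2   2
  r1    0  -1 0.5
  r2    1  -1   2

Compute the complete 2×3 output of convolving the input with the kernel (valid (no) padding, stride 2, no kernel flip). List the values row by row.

6.15 13.8 -0.65
6.4 -9.2 3.4

Output[0,0]: The receptive field on the input at this output position is [-0.9 1.7 3.9 / -0.6 0.8 -0.7 / 5.4 5.7 -1.8]. Elementwise product with the kernel and sum: 1.7·2 + 3.9·2 + 0.8·-1 + -0.7·0.5 + 5.4·1 + 5.7·-1 + -1.8·2.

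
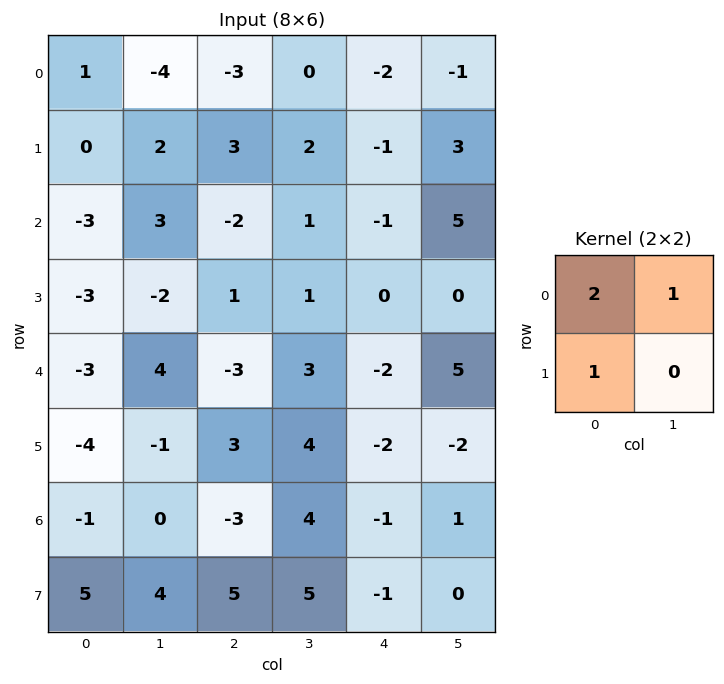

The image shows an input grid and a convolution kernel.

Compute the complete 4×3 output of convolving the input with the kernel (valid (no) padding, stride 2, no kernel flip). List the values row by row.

-2 -3 -6
-6 -2 3
-6 0 -1
3 3 -2

Output[0,0]: The receptive field on the input at this output position is [1 -4 / 0 2]. Elementwise product with the kernel and sum: 1·2 + -4·1 + 0·1.
Output[0,1]: The receptive field on the input at this output position is [-3 0 / 3 2]. Elementwise product with the kernel and sum: -3·2 + 0·1 + 3·1.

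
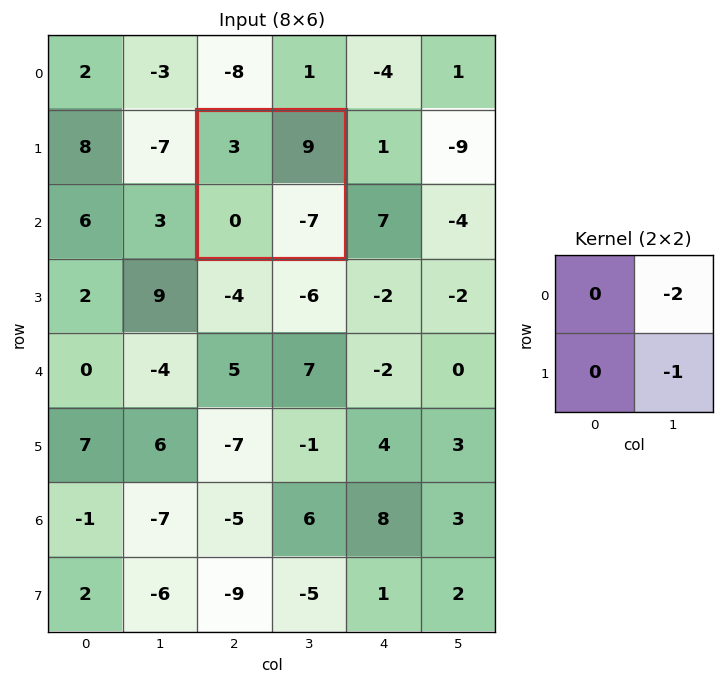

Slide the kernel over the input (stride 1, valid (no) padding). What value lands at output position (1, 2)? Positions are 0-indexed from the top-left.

-11

The receptive field on the input at this output position is [3 9 / 0 -7]. Elementwise product with the kernel and sum: 9·-2 + -7·-1.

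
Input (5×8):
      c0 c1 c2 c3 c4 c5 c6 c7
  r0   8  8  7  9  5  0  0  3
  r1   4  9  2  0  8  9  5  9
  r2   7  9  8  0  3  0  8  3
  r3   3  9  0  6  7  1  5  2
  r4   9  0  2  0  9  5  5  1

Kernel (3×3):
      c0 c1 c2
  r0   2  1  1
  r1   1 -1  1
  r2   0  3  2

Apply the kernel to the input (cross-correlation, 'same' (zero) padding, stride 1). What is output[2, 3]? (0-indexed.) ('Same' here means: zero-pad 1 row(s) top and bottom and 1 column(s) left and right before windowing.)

55

The receptive field on the zero-padded input at this output position is [2 0 8 / 8 0 3 / 0 6 7]. Elementwise product with the kernel and sum: 2·2 + 0·1 + 8·1 + 8·1 + 0·-1 + 3·1 + 6·3 + 7·2.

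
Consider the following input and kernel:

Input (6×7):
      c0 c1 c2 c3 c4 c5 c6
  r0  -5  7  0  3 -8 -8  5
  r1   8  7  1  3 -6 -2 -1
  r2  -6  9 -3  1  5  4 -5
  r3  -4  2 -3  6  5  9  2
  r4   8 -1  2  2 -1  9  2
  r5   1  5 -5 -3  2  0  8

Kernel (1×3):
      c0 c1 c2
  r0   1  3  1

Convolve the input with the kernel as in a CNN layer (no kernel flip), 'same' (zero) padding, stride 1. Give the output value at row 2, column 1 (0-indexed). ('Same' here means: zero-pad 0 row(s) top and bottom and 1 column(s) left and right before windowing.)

The receptive field on the zero-padded input at this output position is [-6 9 -3]. Elementwise product with the kernel and sum: -6·1 + 9·3 + -3·1.

18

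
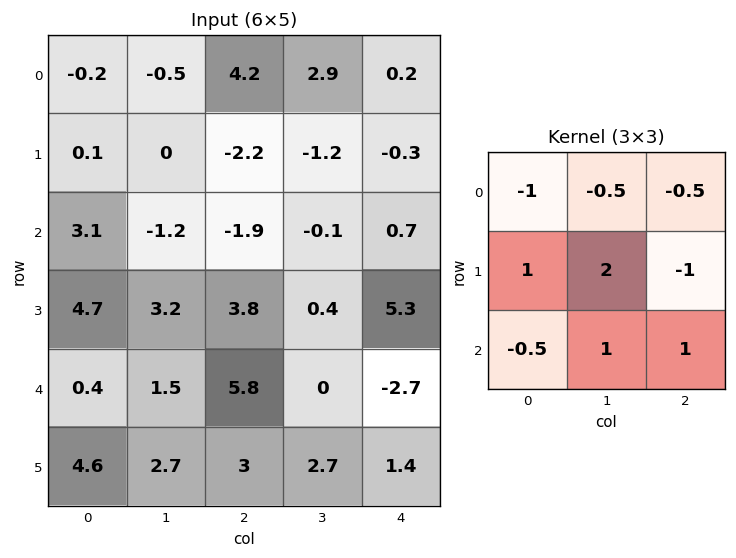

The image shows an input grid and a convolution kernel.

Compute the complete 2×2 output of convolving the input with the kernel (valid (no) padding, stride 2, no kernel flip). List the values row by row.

-4 -8.5
12.85 -4.7

Output[0,0]: The receptive field on the input at this output position is [-0.2 -0.5 4.2 / 0.1 0 -2.2 / 3.1 -1.2 -1.9]. Elementwise product with the kernel and sum: -0.2·-1 + -0.5·-0.5 + 4.2·-0.5 + 0.1·1 + 0·2 + -2.2·-1 + 3.1·-0.5 + -1.2·1 + -1.9·1.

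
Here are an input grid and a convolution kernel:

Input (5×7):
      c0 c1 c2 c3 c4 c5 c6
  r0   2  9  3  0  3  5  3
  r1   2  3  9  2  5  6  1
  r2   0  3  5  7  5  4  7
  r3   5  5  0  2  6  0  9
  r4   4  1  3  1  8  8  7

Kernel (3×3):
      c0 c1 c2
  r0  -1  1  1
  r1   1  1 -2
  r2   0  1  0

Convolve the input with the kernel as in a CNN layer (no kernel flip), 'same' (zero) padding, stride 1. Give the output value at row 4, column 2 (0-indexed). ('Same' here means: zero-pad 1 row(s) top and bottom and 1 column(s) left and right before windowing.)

-1

The receptive field on the zero-padded input at this output position is [5 0 2 / 1 3 1 / 0 0 0]. Elementwise product with the kernel and sum: 5·-1 + 0·1 + 2·1 + 1·1 + 3·1 + 1·-2 + 0·1.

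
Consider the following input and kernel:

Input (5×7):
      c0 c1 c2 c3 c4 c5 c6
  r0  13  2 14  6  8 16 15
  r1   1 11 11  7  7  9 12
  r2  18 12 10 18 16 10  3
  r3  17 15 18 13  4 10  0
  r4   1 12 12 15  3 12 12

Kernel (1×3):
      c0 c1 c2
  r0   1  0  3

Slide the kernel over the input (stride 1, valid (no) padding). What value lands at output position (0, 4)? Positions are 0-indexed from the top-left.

The receptive field on the input at this output position is [8 16 15]. Elementwise product with the kernel and sum: 8·1 + 15·3.

53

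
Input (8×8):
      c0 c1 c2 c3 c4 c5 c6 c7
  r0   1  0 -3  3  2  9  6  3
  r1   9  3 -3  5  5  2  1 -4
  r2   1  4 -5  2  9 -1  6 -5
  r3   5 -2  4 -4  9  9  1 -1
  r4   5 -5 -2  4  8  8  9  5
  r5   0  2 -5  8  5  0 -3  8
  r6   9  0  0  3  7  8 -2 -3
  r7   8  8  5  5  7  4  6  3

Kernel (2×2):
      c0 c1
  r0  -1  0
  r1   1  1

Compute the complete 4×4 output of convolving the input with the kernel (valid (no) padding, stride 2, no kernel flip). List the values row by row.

Output[0,0]: The receptive field on the input at this output position is [1 0 / 9 3]. Elementwise product with the kernel and sum: 1·-1 + 9·1 + 3·1.

11 5 5 -9
2 5 9 -6
-3 5 -3 -4
7 10 4 11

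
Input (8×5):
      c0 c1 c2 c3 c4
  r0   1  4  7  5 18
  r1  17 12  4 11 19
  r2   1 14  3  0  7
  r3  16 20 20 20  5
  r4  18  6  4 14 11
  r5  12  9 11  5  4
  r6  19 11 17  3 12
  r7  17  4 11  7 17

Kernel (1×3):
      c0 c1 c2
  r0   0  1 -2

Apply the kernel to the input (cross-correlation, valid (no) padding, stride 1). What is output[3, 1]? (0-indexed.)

The receptive field on the input at this output position is [20 20 20]. Elementwise product with the kernel and sum: 20·1 + 20·-2.

-20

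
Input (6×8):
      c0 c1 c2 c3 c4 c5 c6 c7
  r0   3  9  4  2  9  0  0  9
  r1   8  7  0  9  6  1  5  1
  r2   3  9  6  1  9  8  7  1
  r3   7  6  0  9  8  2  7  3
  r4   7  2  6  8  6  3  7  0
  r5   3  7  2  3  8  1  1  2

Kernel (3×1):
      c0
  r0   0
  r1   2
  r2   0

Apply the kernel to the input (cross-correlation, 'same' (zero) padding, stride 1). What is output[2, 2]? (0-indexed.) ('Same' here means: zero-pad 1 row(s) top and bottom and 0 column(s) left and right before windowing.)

The receptive field on the zero-padded input at this output position is [0 / 6 / 0]. Elementwise product with the kernel and sum: 6·2.

12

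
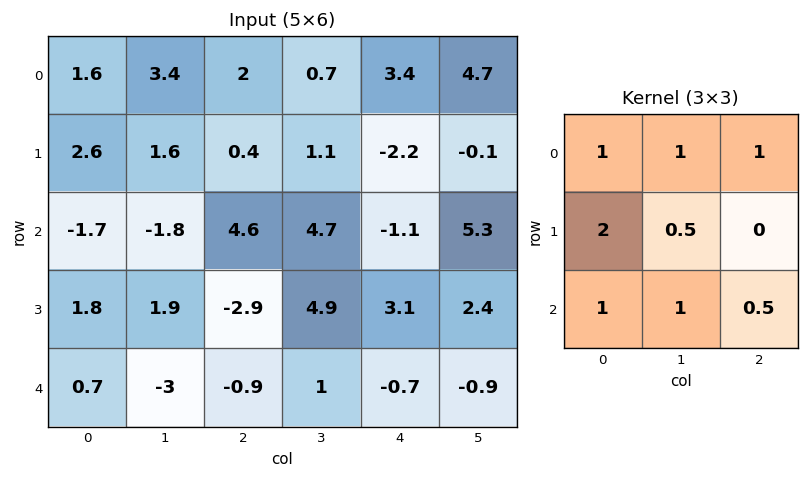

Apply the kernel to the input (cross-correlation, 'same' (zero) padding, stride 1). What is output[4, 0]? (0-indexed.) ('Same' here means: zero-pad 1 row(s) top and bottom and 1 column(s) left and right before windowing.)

4.05

The receptive field on the zero-padded input at this output position is [0 1.8 1.9 / 0 0.7 -3 / 0 0 0]. Elementwise product with the kernel and sum: 0·1 + 1.8·1 + 1.9·1 + 0·2 + 0.7·0.5 + 0·1 + 0·1 + 0·0.5.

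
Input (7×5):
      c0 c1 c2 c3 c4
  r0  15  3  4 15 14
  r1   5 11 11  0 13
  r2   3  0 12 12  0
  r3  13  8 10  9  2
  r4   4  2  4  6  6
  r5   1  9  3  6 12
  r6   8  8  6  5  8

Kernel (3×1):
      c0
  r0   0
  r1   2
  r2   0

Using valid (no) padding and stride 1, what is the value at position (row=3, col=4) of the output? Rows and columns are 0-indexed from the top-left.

12

The receptive field on the input at this output position is [2 / 6 / 12]. Elementwise product with the kernel and sum: 6·2.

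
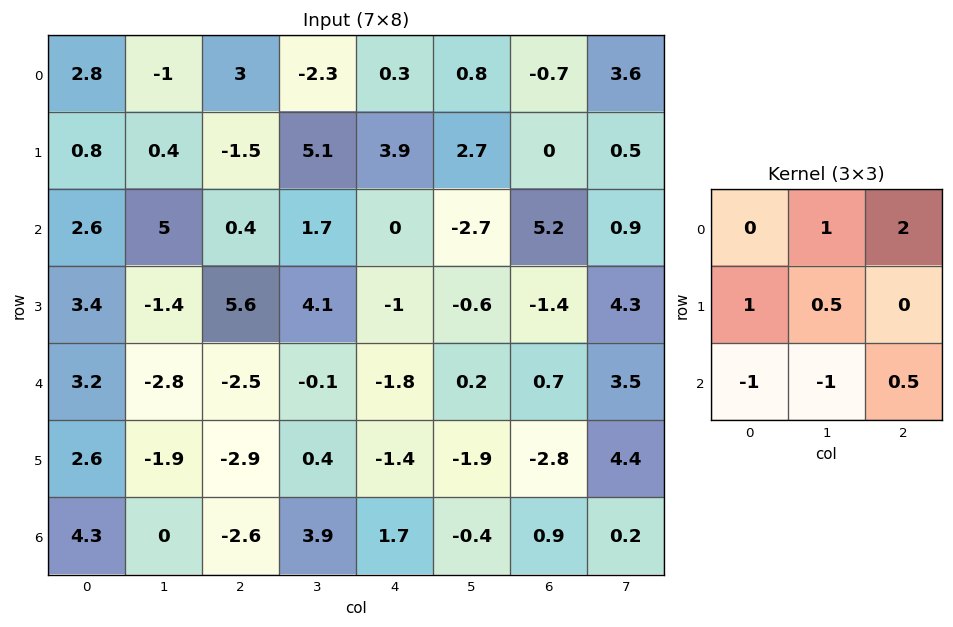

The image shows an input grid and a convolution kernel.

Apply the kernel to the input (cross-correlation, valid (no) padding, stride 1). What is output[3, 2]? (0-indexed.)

The receptive field on the input at this output position is [5.6 4.1 -1 / -2.5 -0.1 -1.8 / -2.9 0.4 -1.4]. Elementwise product with the kernel and sum: 4.1·1 + -1·2 + -2.5·1 + -0.1·0.5 + -2.9·-1 + 0.4·-1 + -1.4·0.5.

1.35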